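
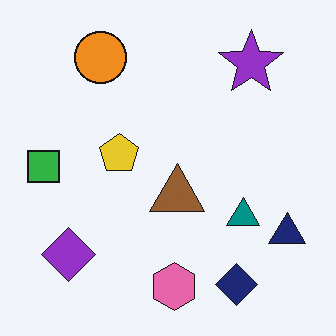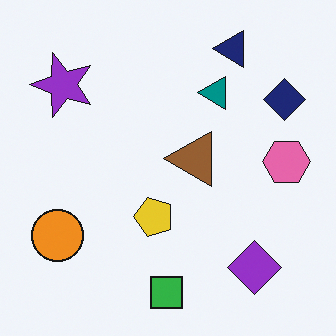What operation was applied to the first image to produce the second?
The image was rotated 90° counter-clockwise.

The navy triangle sits in the bottom-right of the first image and the top-right of the second — consistent with a whole-image 90° counter-clockwise rotation.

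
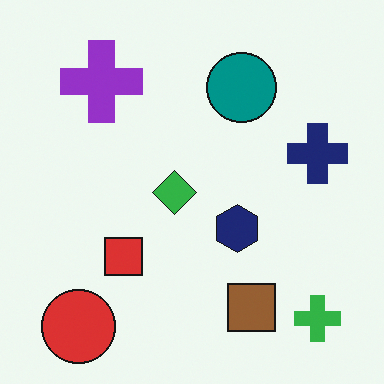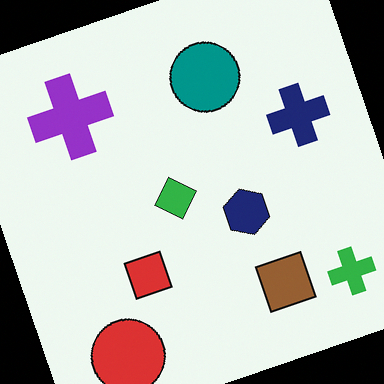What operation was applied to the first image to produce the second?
The image was rotated counter-clockwise by a clearly visible amount.

Every shape is tilted by the same angle and the image corners show triangular fill wedges — a whole-image rotation by a non-right angle.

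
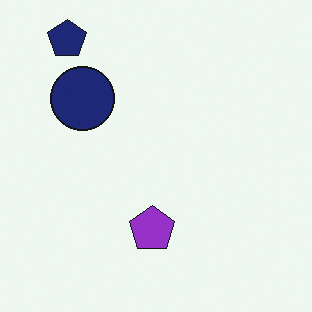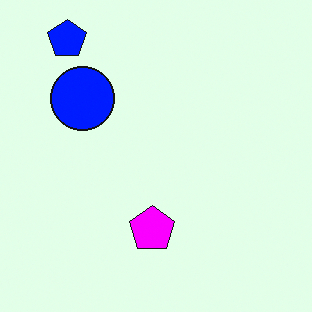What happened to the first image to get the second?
Made much more vivid (saturation change).

All colors are more vivid — a global saturation change.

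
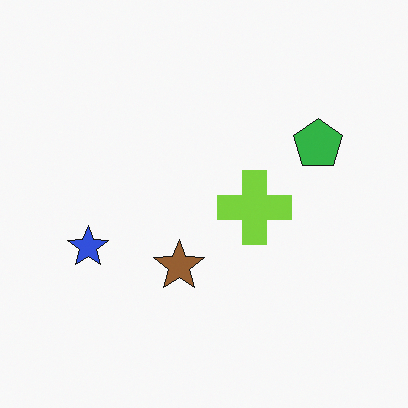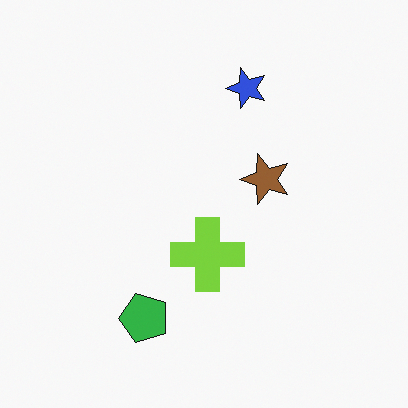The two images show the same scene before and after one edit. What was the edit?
Transposed (reflected across the top-left ↔ bottom-right diagonal).

Shapes have swapped their row and column positions — what was in the top-right is now in the bottom-left — a diagonal reflection.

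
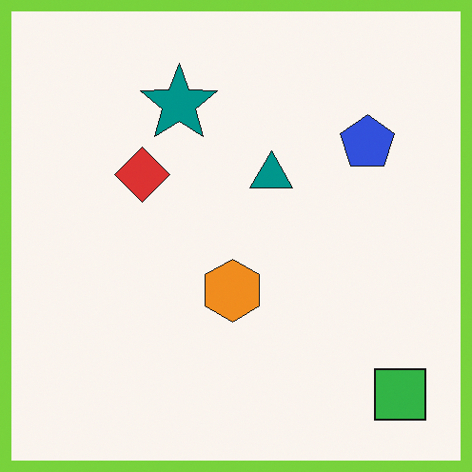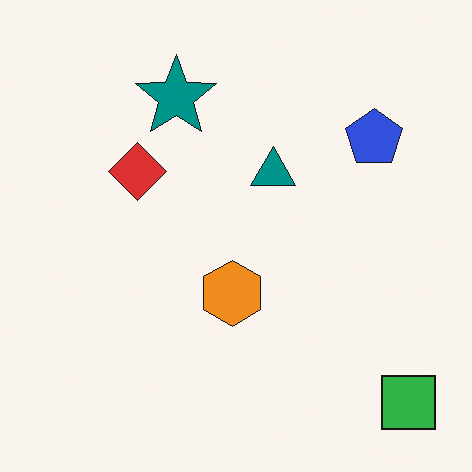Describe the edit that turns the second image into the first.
The first image is the second framed with a lime border.

A solid lime frame runs around the edge of the first image, with the content slightly shrunk inside it.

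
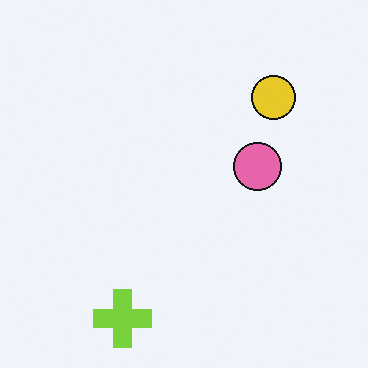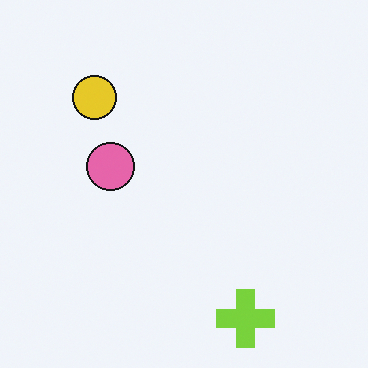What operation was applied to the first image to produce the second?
It was flipped horizontally (left ↔ right).

The yellow circle is in the top-right of the first image and the top-left of the second — shapes on opposite sides of the vertical midline have swapped in a mirror flip.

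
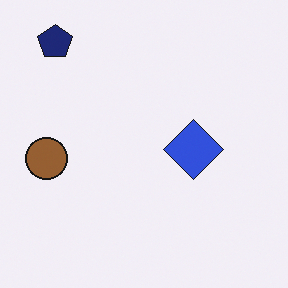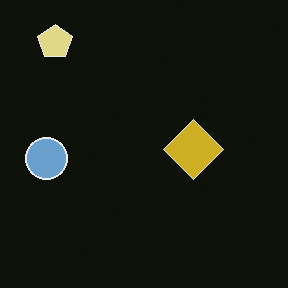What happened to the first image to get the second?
Color-inverted (negative).

The light background has become dark and every shape's color is its complement — a photographic negative.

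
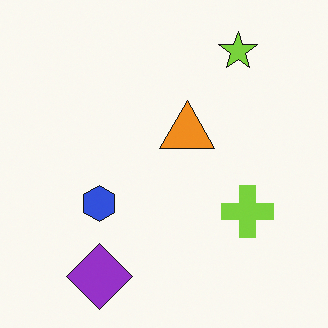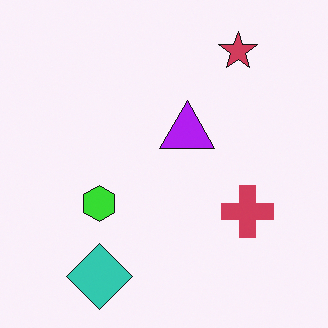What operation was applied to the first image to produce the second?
The second image is the first hue-shifted by a large amount.

Every shape's color has rotated by the same amount around the hue wheel — a uniform hue shift.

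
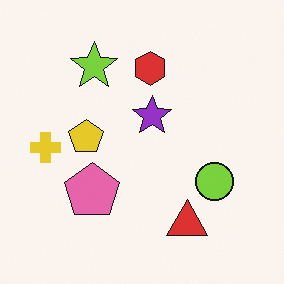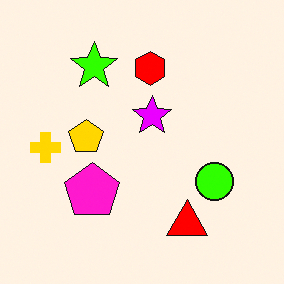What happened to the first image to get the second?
The second image is the first heavily oversaturated.

All colors are more vivid — a global saturation change.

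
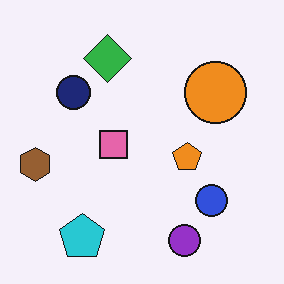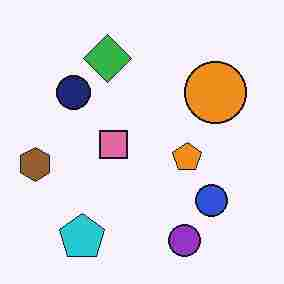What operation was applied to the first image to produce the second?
The second image is the first heavily JPEG-compressed with obvious blocking artifacts.

Blocky 8×8 compression artifacts appear around shape edges and the flat background shows ringing — characteristic JPEG degradation.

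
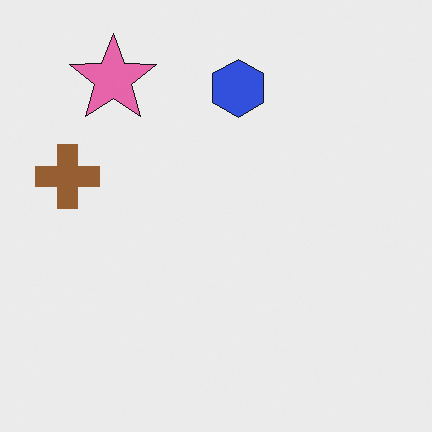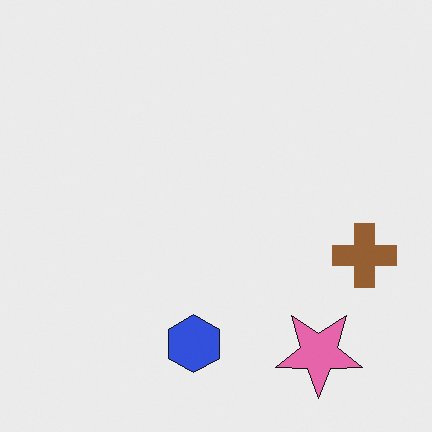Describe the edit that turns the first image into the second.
This is the original image rotated 180°.

The pink star sits in the top-left of the first image and the bottom-right of the second — consistent with a whole-image 180° rotation.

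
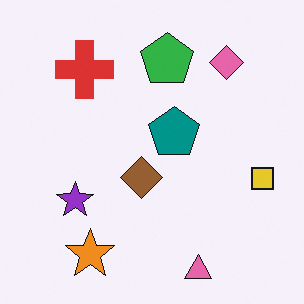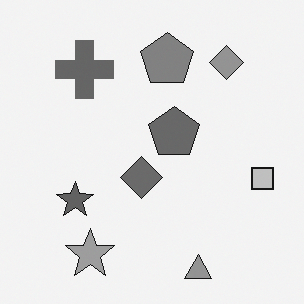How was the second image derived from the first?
The transformation is: converted to grayscale.

All color is removed — every shape is now a shade of grey.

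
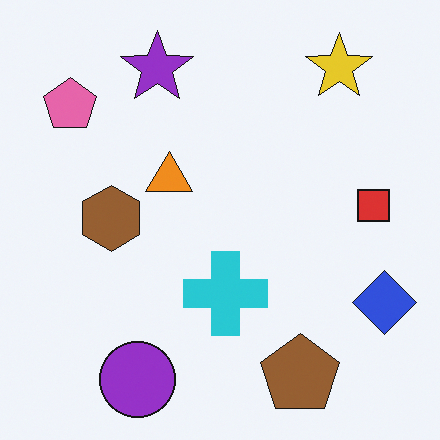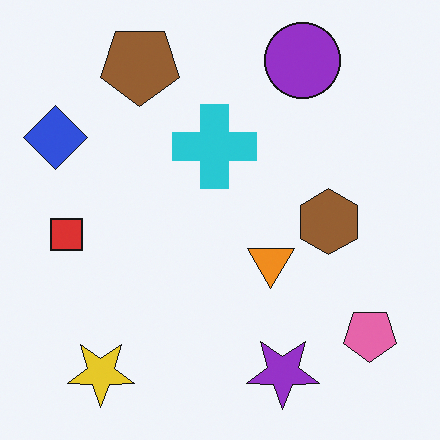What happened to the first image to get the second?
It was rotated 180°.

The yellow star sits in the top-right of the first image and the bottom-left of the second — consistent with a whole-image 180° rotation.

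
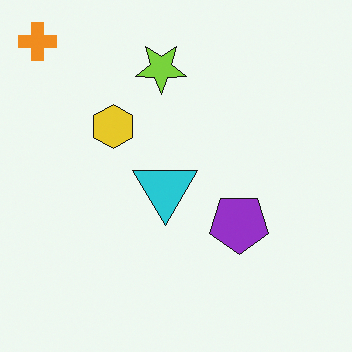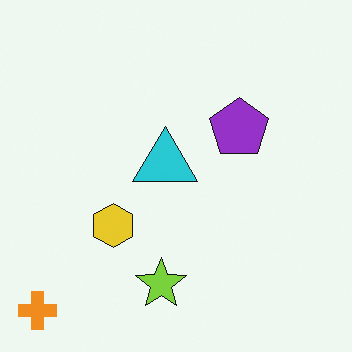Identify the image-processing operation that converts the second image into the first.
The transformation is: flipped vertically (top ↔ bottom).

The orange cross is in the bottom-left of the second image and the top-left of the first — shapes on opposite sides of the horizontal midline have swapped in a mirror flip.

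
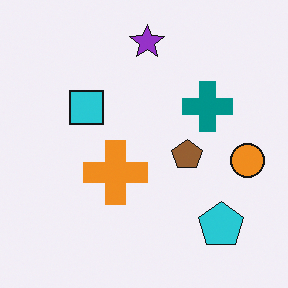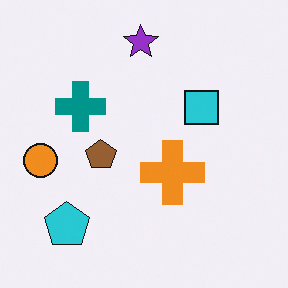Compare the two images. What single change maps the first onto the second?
The second image is the first flipped horizontally (left ↔ right).

The orange circle is in the right of the first image and the left of the second — shapes on opposite sides of the vertical midline have swapped in a mirror flip.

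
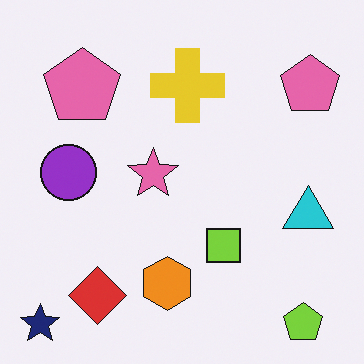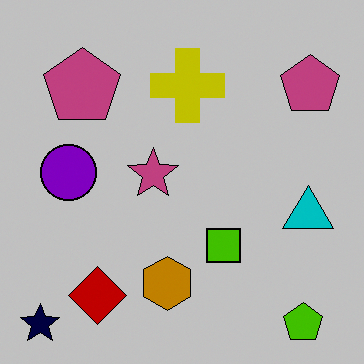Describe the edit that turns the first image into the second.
It was aggressively posterized.

Each flat color has snapped to a coarser quantized level — most visibly, the near-white background has dropped to a flat grey.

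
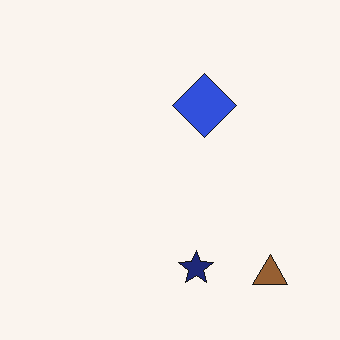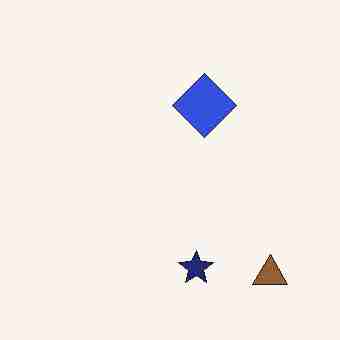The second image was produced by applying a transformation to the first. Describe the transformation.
Heavily JPEG-compressed with obvious blocking artifacts.

Blocky 8×8 compression artifacts appear around shape edges and the flat background shows ringing — characteristic JPEG degradation.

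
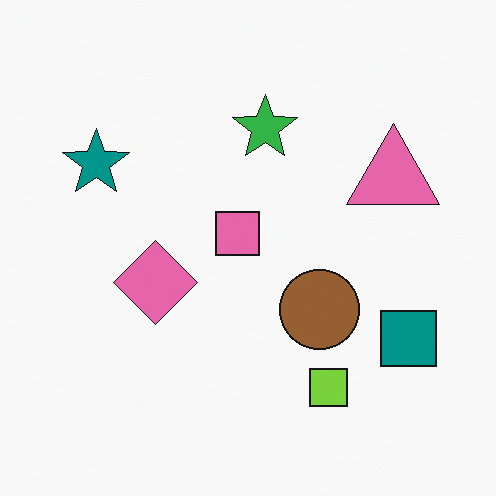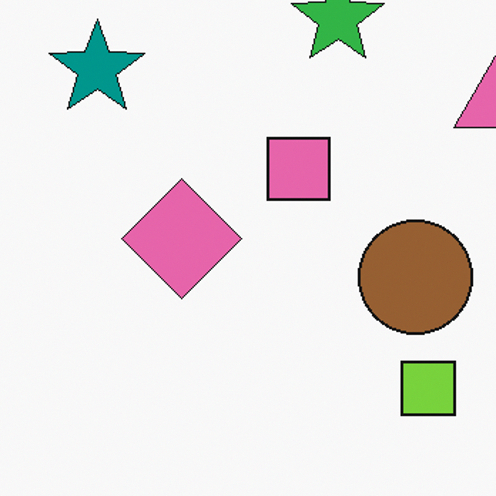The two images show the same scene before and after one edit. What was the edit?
The transformation is: cropped slightly and scaled back up.

The visible shapes are larger and the field of view is narrower; shapes near the original edges may be partly or wholly outside the frame — a crop-and-rescale.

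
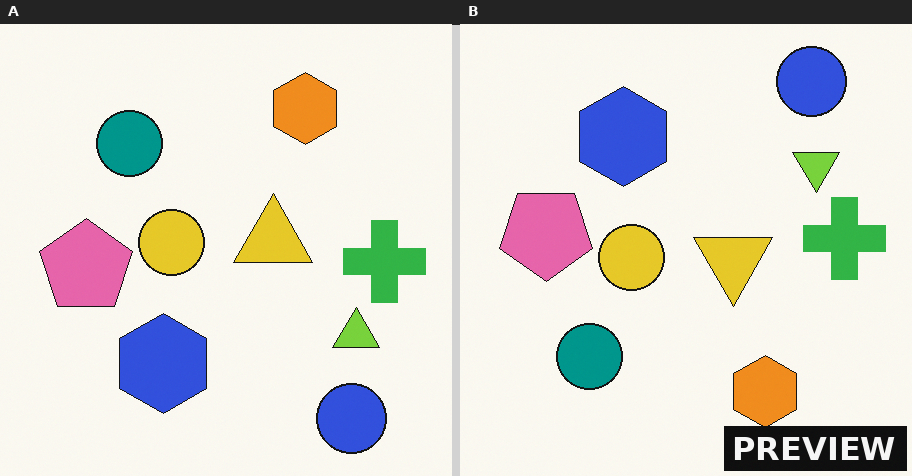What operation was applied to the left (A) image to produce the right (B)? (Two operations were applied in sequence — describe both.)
Flipped vertically (top ↔ bottom), then watermarked with the text "PREVIEW" in the lower-right corner.

The blue circle is in the bottom-right of the left (A) image and the top-right of the right (B) — shapes on opposite sides of the horizontal midline have swapped in a mirror flip. A dark label reading "PREVIEW" appears in the lower-right corner.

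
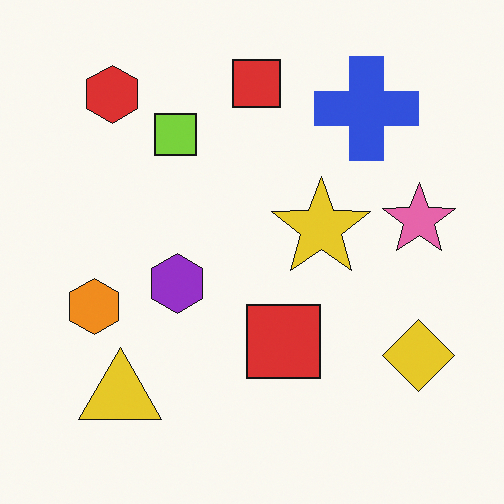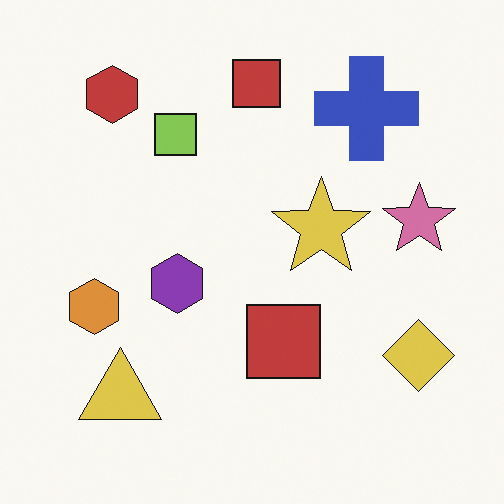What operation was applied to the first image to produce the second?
The second image is the first slightly desaturated.

All colors are more muted and greyish — a global saturation change.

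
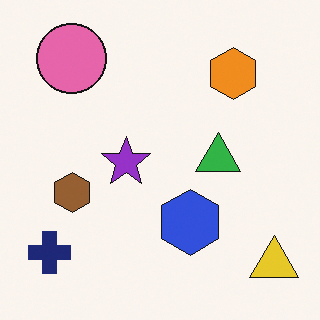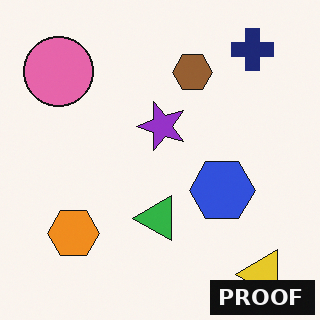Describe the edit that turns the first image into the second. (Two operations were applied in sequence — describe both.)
The transformation is: transposed (reflected across the top-left ↔ bottom-right diagonal), then watermarked with the text "PROOF" in the lower-right corner.

Shapes have swapped their row and column positions — what was in the top-right is now in the bottom-left — a diagonal reflection. A dark label reading "PROOF" appears in the lower-right corner.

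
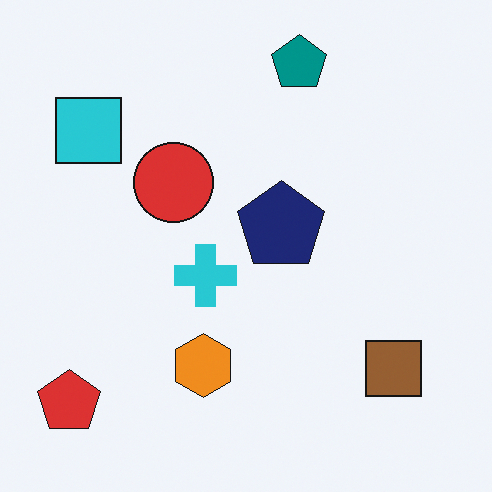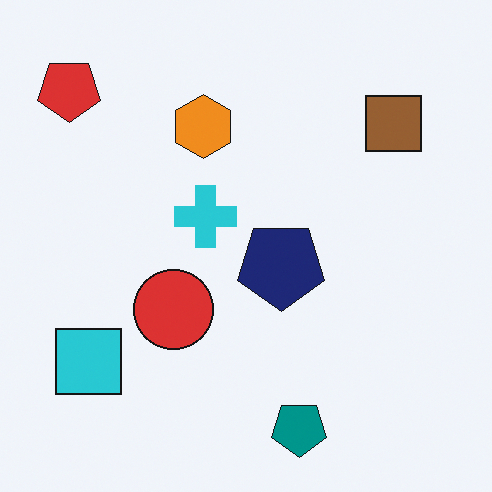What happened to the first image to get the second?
Flipped vertically (top ↔ bottom).

The teal pentagon is in the top of the first image and the bottom of the second — shapes on opposite sides of the horizontal midline have swapped in a mirror flip.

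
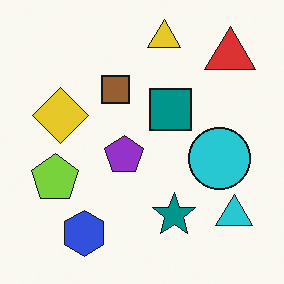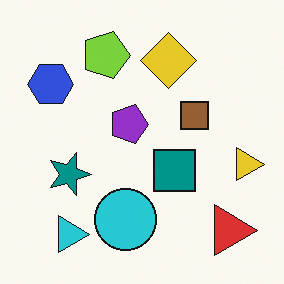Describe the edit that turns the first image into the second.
It was rotated 90° clockwise.

The red triangle sits in the top-right of the first image and the bottom-right of the second — consistent with a whole-image 90° clockwise rotation.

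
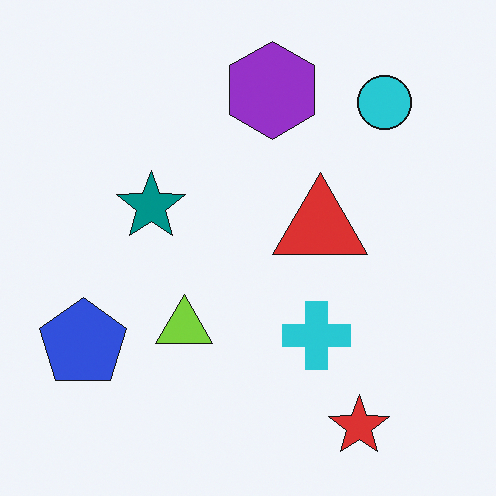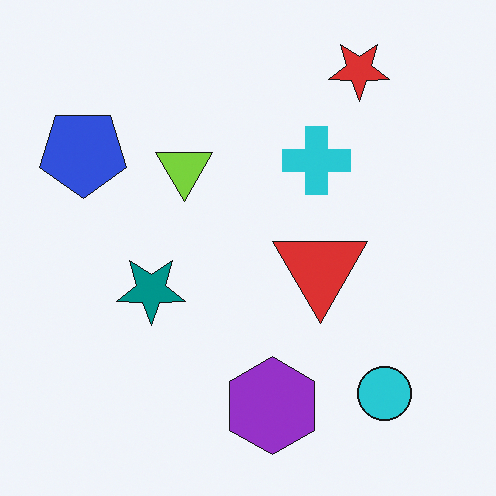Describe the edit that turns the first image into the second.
The image was flipped vertically (top ↔ bottom).

The red star is in the bottom-right of the first image and the top-right of the second — shapes on opposite sides of the horizontal midline have swapped in a mirror flip.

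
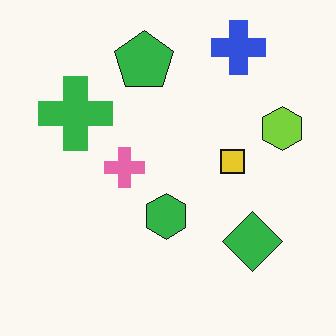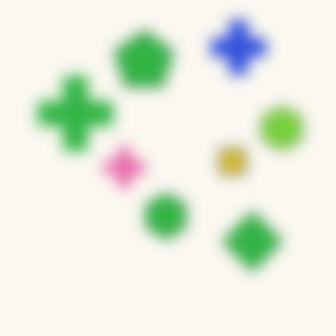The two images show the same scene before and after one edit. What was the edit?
The image was heavily blurred.

Shape edges and outlines are uniformly softened across the whole image.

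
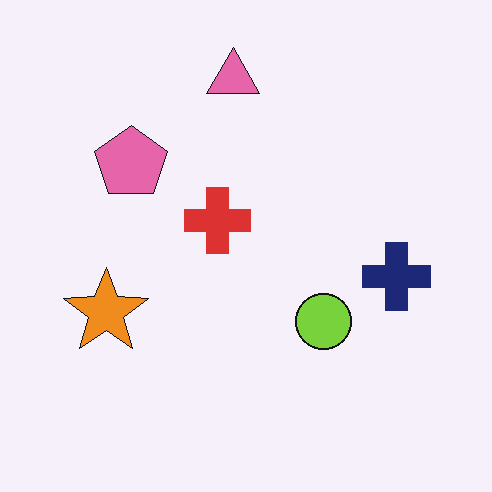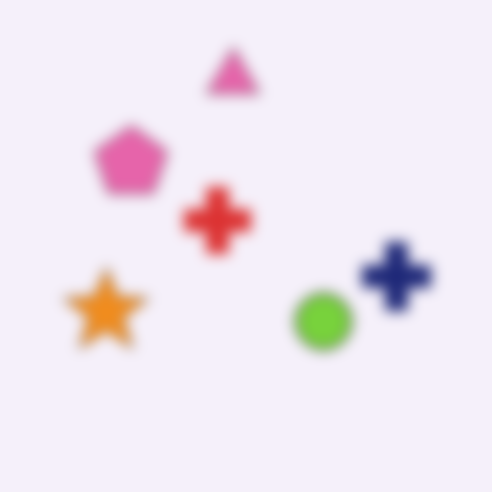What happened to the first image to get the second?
This is the original image heavily blurred.

Shape edges and outlines are uniformly softened across the whole image.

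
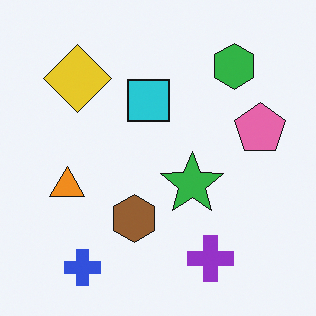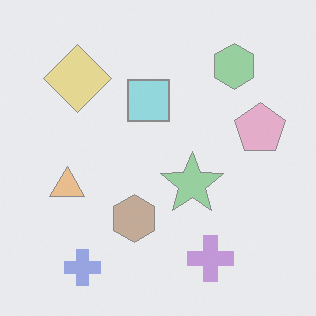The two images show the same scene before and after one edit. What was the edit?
The second image is the first given much lower contrast.

Tones are pushed toward mid-grey across the whole image — a global contrast change.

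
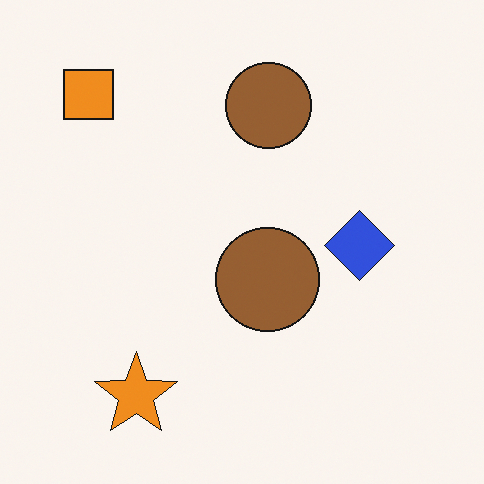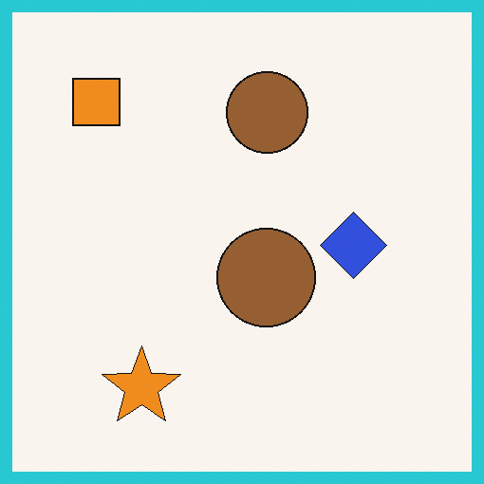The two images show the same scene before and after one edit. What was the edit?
The second image is the first framed with a cyan border.

A solid cyan frame runs around the edge of the second image, with the content slightly shrunk inside it.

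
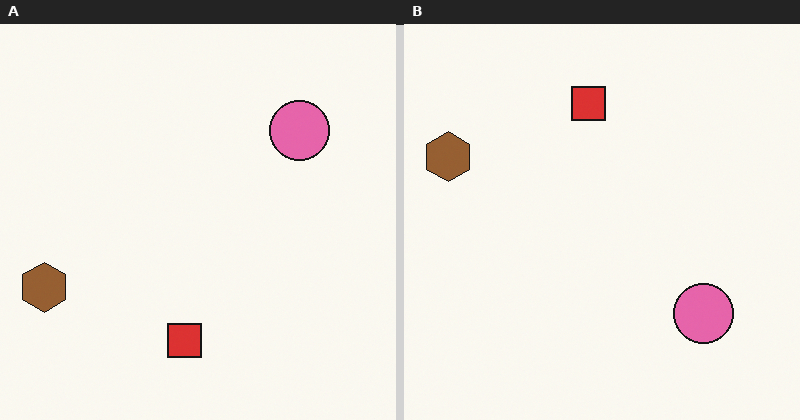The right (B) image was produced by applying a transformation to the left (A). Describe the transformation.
Flipped vertically (top ↔ bottom).

The red square is in the bottom of the left (A) image and the top of the right (B) — shapes on opposite sides of the horizontal midline have swapped in a mirror flip.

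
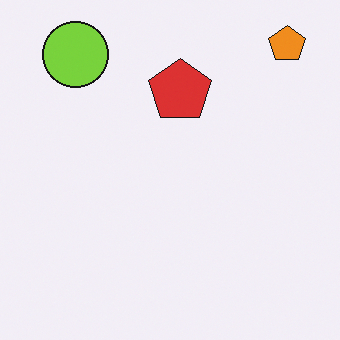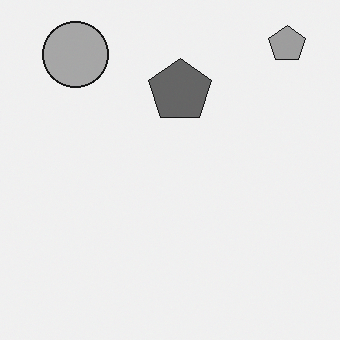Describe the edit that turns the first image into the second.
It was converted to grayscale.

All color is removed — every shape is now a shade of grey.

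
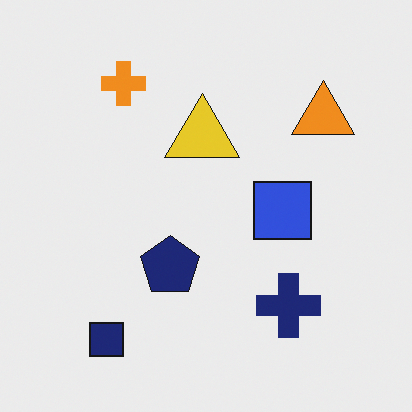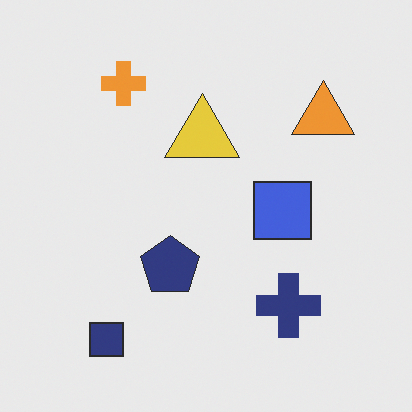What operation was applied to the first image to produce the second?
The transformation is: given slightly reduced contrast.

Tones are pushed toward mid-grey across the whole image — a global contrast change.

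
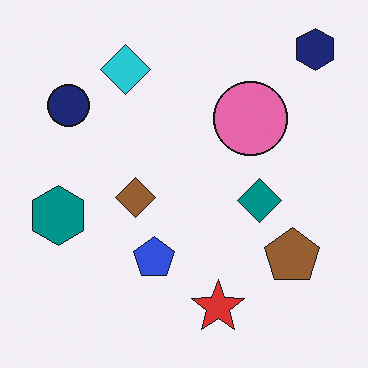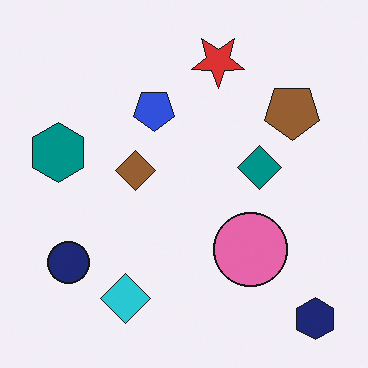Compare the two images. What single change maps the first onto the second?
The image was flipped vertically (top ↔ bottom).

The navy hexagon is in the top-right of the first image and the bottom-right of the second — shapes on opposite sides of the horizontal midline have swapped in a mirror flip.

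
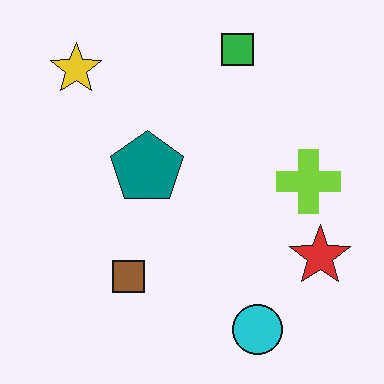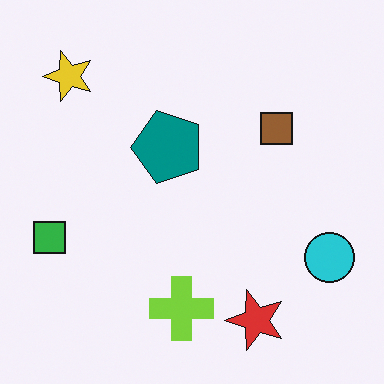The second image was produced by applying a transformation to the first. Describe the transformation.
The image was transposed (reflected across the top-left ↔ bottom-right diagonal).

Shapes have swapped their row and column positions — what was in the top-right is now in the bottom-left — a diagonal reflection.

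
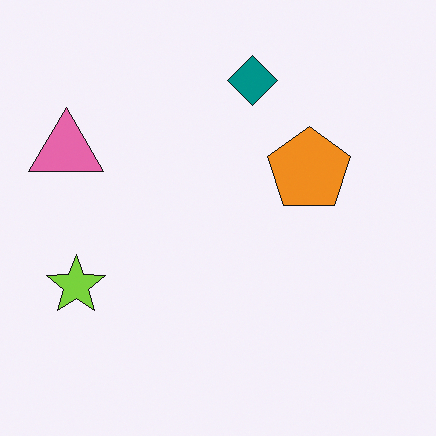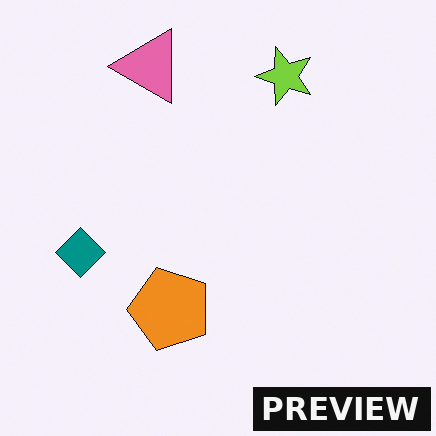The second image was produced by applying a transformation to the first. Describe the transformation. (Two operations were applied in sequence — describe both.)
The image was transposed (reflected across the top-left ↔ bottom-right diagonal), then watermarked with the text "PREVIEW" in the lower-right corner.

Shapes have swapped their row and column positions — what was in the top-right is now in the bottom-left — a diagonal reflection. A dark label reading "PREVIEW" appears in the lower-right corner.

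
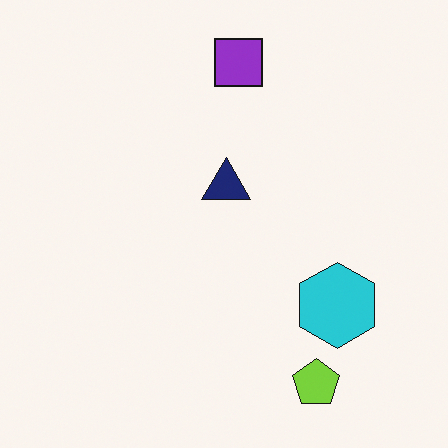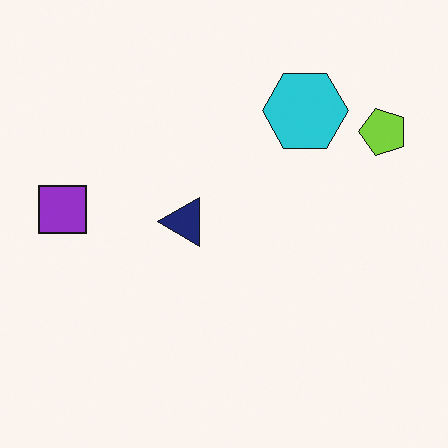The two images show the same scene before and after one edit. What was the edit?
The second image is the first rotated 90° counter-clockwise.

The lime pentagon sits in the bottom-right of the first image and the top-right of the second — consistent with a whole-image 90° counter-clockwise rotation.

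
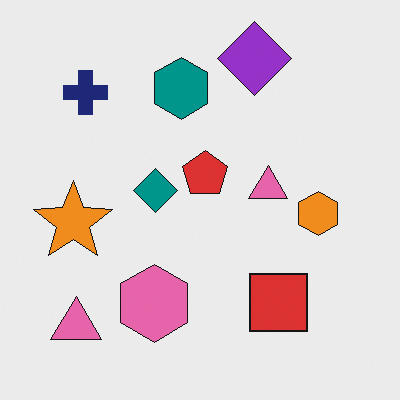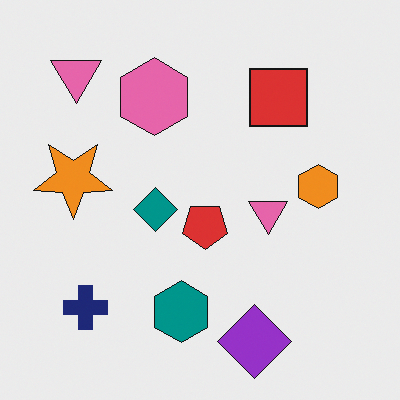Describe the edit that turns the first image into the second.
Flipped vertically (top ↔ bottom).

The purple diamond is in the top of the first image and the bottom of the second — shapes on opposite sides of the horizontal midline have swapped in a mirror flip.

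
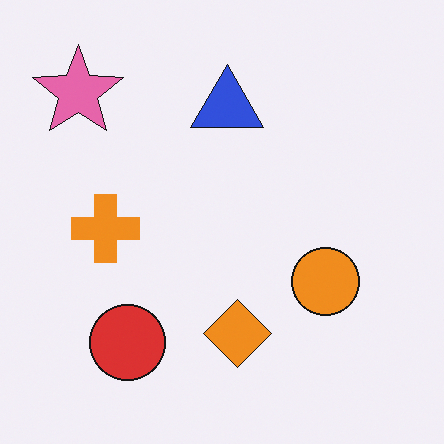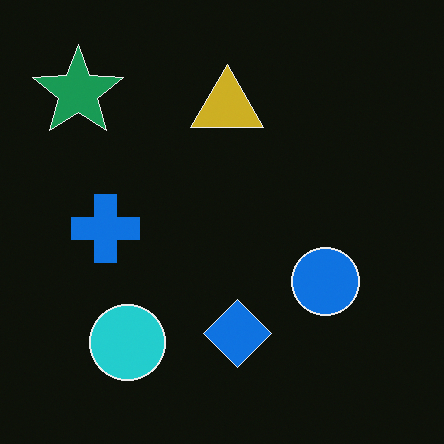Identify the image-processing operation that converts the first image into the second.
It was color-inverted (negative).

The light background has become dark and every shape's color is its complement — a photographic negative.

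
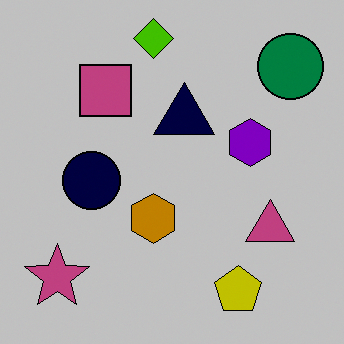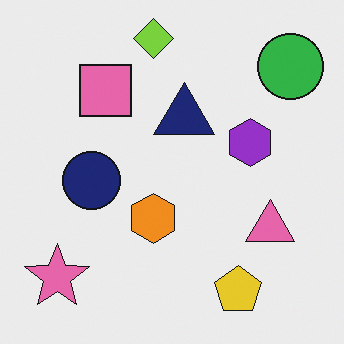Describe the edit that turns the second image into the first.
The first image is the second aggressively posterized.

Each flat color has snapped to a coarser quantized level — most visibly, the near-white background has dropped to a flat grey.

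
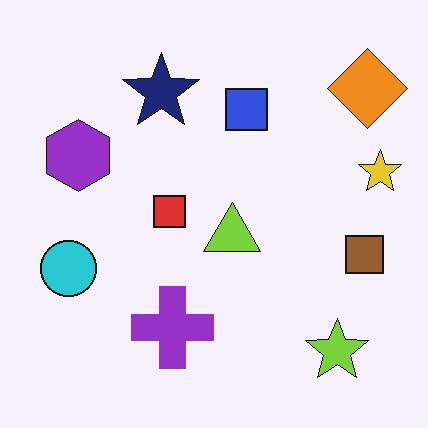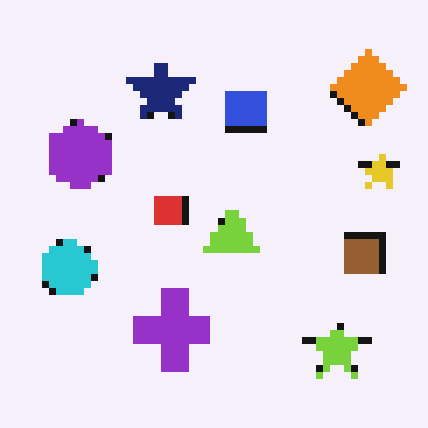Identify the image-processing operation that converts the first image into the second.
The second image is the first moderately pixelated.

Shapes are reduced to large square blocks; fine edges and outlines are lost — a downscale-then-upscale (mosaic) effect.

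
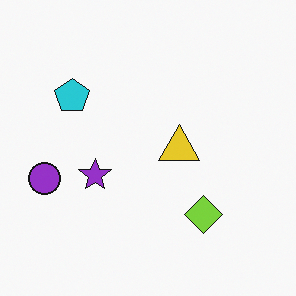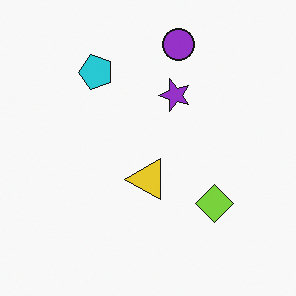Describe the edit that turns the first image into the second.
Transposed (reflected across the top-left ↔ bottom-right diagonal).

Shapes have swapped their row and column positions — what was in the top-right is now in the bottom-left — a diagonal reflection.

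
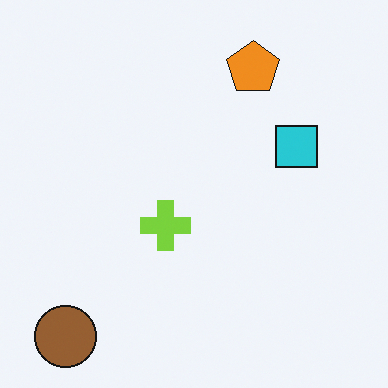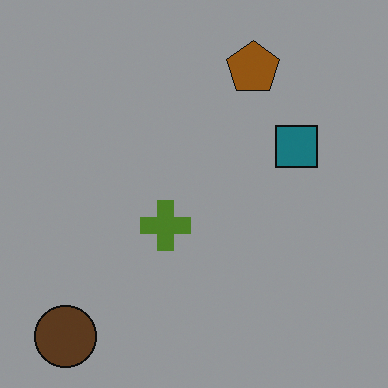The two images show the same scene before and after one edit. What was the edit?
The second image is the first substantially darkened.

Every pixel — background and shapes alike — is uniformly darkened.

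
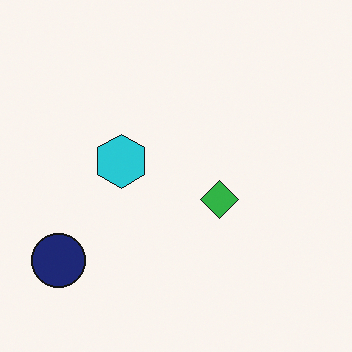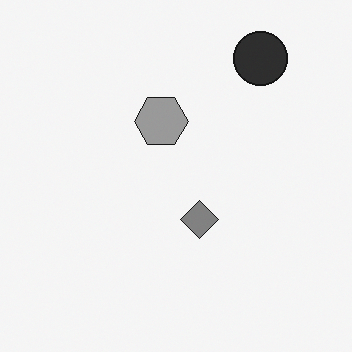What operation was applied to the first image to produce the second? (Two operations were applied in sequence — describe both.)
The transformation is: converted to grayscale, then transposed (reflected across the top-left ↔ bottom-right diagonal).

All color is removed — every shape is now a shade of grey. Shapes have swapped their row and column positions — what was in the top-right is now in the bottom-left — a diagonal reflection.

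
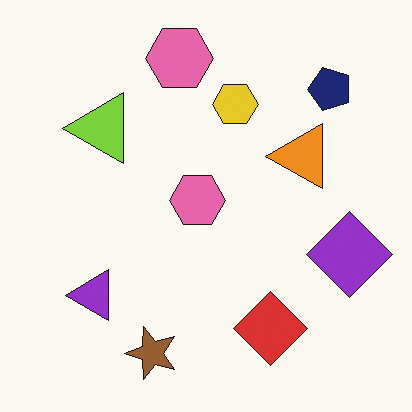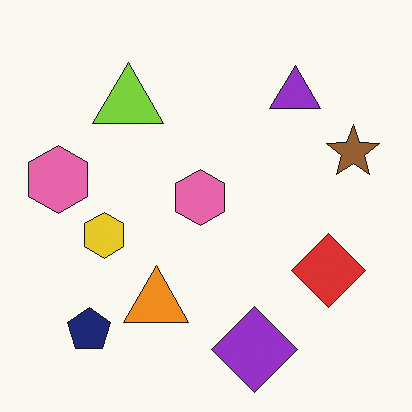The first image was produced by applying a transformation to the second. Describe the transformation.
The transformation is: transposed (reflected across the top-left ↔ bottom-right diagonal).

Shapes have swapped their row and column positions — what was in the top-right is now in the bottom-left — a diagonal reflection.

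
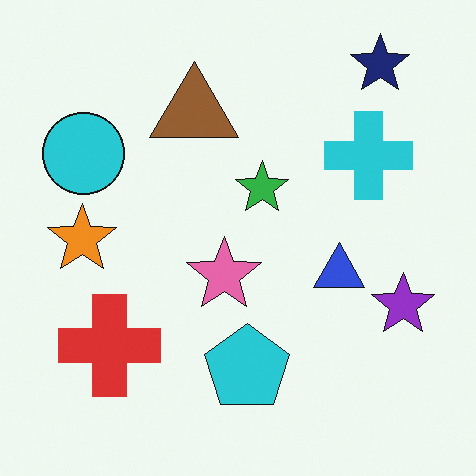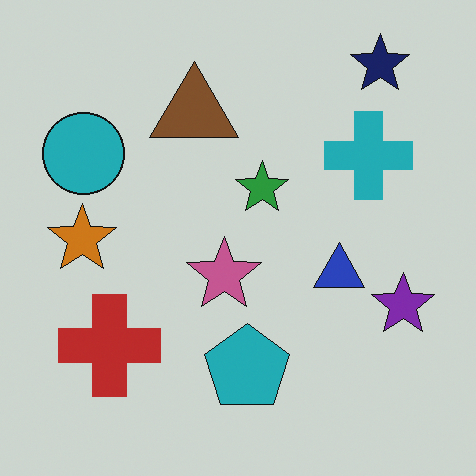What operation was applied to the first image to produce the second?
This is the original image slightly darkened.

Every pixel — background and shapes alike — is uniformly darkened.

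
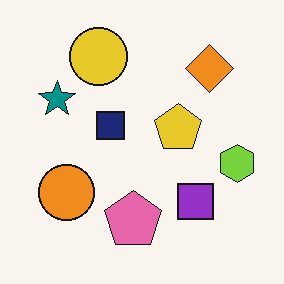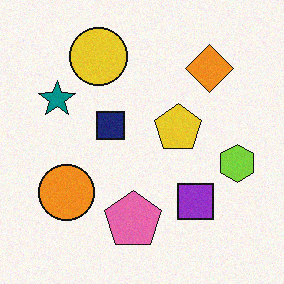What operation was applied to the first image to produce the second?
It was degraded with subtle gaussian noise.

Random speckle covers the whole image, including the flat background.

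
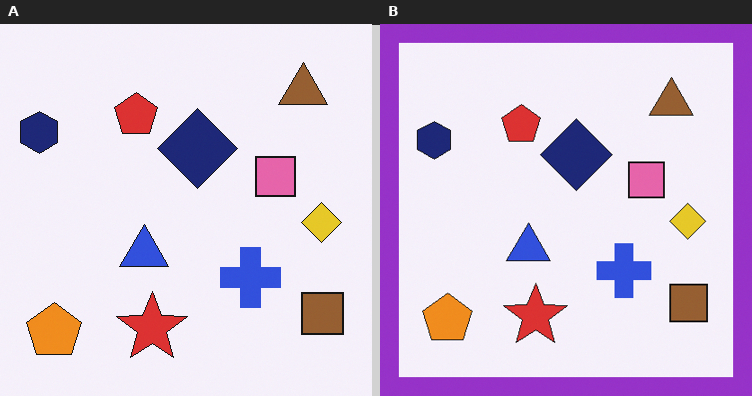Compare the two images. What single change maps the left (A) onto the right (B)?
The transformation is: framed with a purple border.

A solid purple frame runs around the edge of the right (B) image, with the content slightly shrunk inside it.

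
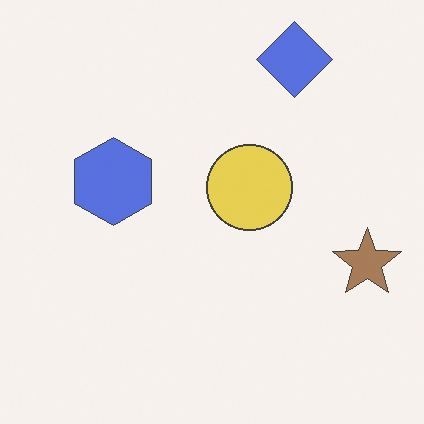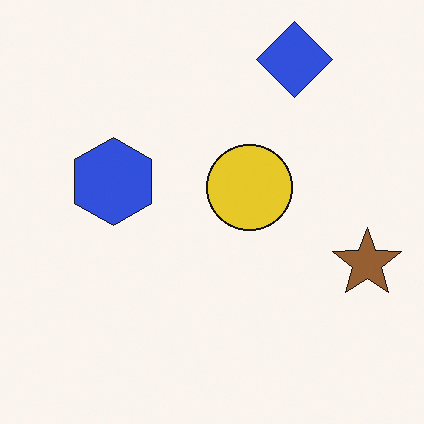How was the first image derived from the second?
It was given slightly reduced contrast.

Tones are pushed toward mid-grey across the whole image — a global contrast change.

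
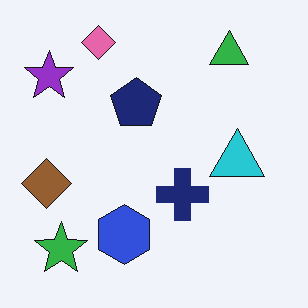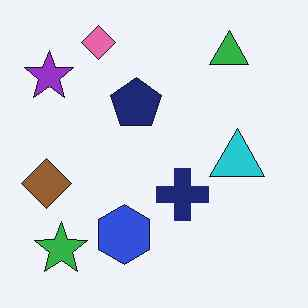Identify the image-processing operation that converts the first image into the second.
Given moderate JPEG compression.

Blocky 8×8 compression artifacts appear around shape edges and the flat background shows ringing — characteristic JPEG degradation.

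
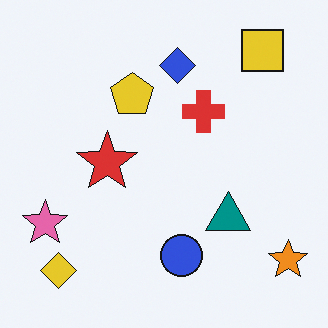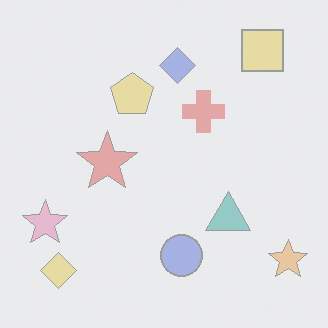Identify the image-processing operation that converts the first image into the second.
Washed out (contrast reduced).

Tones are pushed toward mid-grey across the whole image — a global contrast change.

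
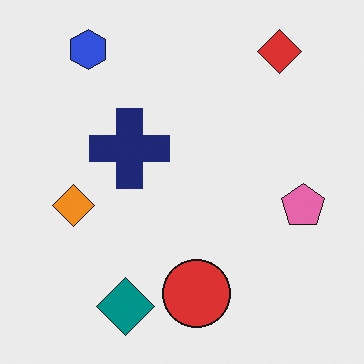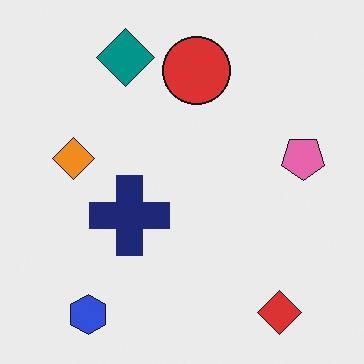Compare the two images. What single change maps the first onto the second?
This is the original image flipped vertically (top ↔ bottom).

The blue hexagon is in the top-left of the first image and the bottom-left of the second — shapes on opposite sides of the horizontal midline have swapped in a mirror flip.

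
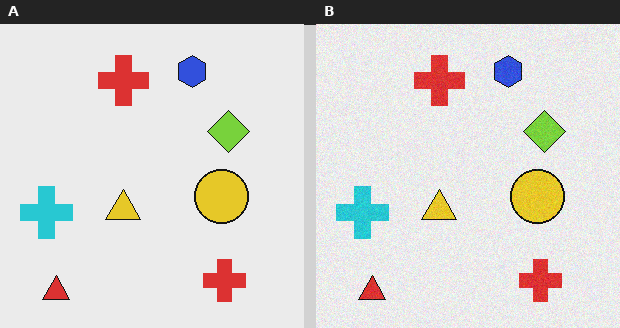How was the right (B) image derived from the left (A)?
Degraded with subtle gaussian noise.

Random speckle covers the whole image, including the flat background.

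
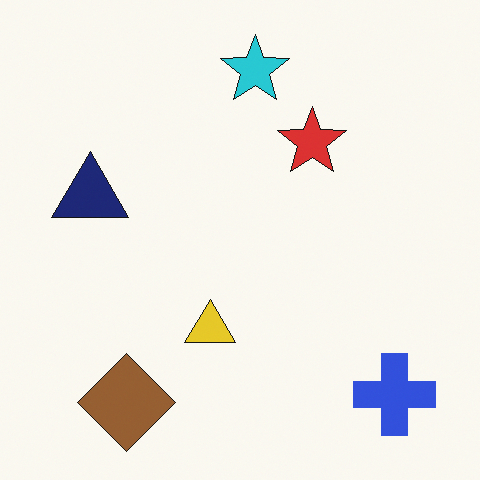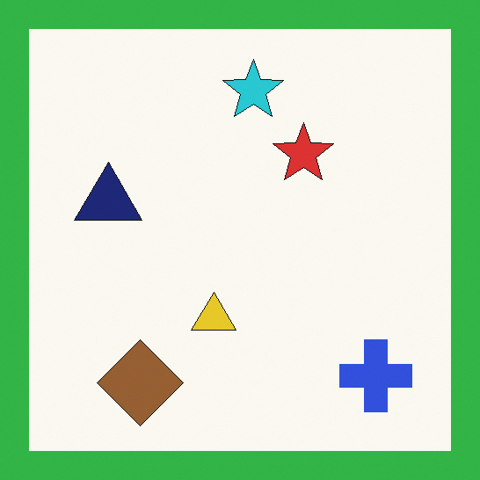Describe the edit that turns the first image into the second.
It was framed with a green border.

A solid green frame runs around the edge of the second image, with the content slightly shrunk inside it.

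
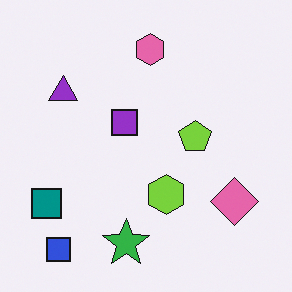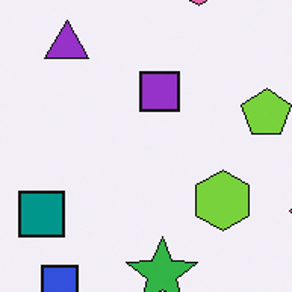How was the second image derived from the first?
Cropped slightly and scaled back up.

The visible shapes are larger and the field of view is narrower; shapes near the original edges may be partly or wholly outside the frame — a crop-and-rescale.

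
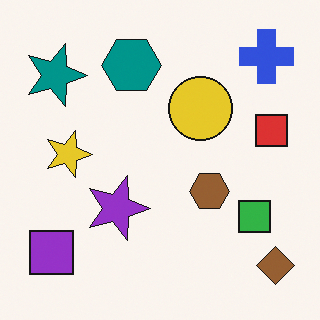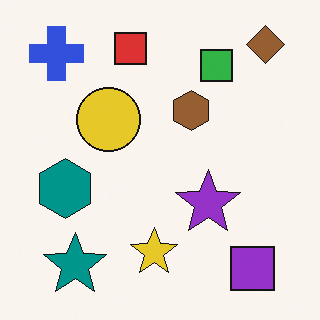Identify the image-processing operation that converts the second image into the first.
It was rotated 90° clockwise.

The brown diamond sits in the top-right of the second image and the bottom-right of the first — consistent with a whole-image 90° clockwise rotation.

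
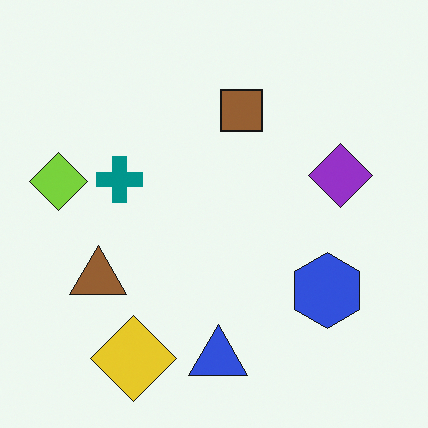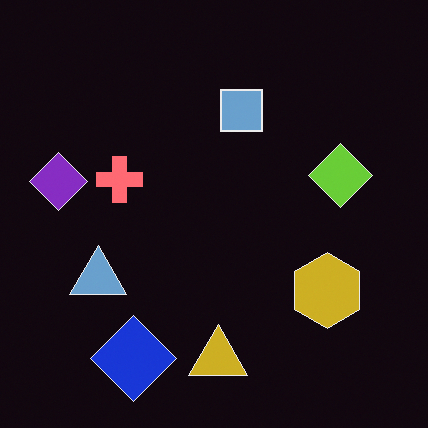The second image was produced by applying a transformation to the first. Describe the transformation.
This is the original image color-inverted (negative).

The light background has become dark and every shape's color is its complement — a photographic negative.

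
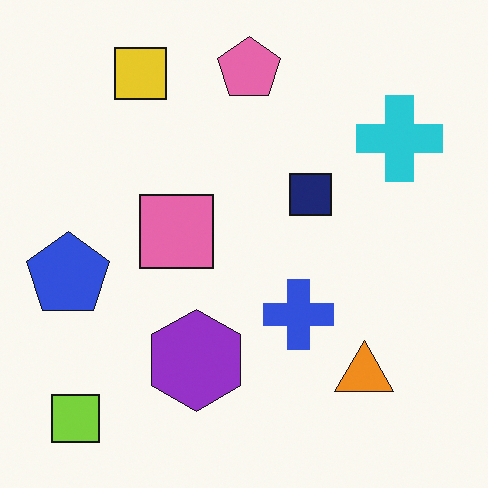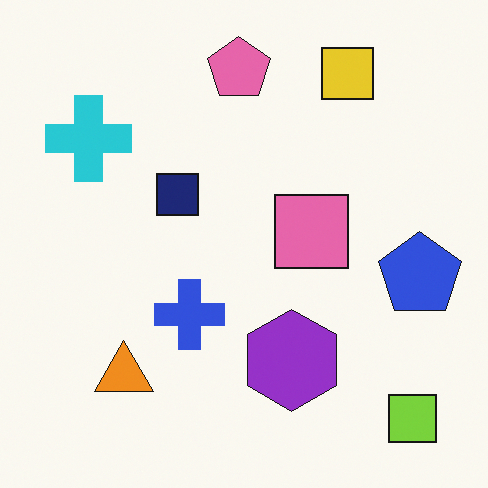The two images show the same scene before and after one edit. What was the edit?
It was flipped horizontally (left ↔ right).

The blue pentagon is in the left of the first image and the right of the second — shapes on opposite sides of the vertical midline have swapped in a mirror flip.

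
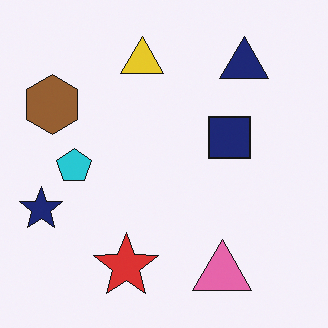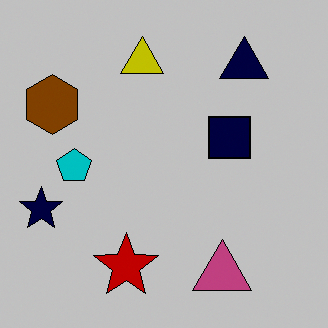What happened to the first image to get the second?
It was heavily posterized to just a handful of flat colors.

Each flat color has snapped to a coarser quantized level — most visibly, the near-white background has dropped to a flat grey.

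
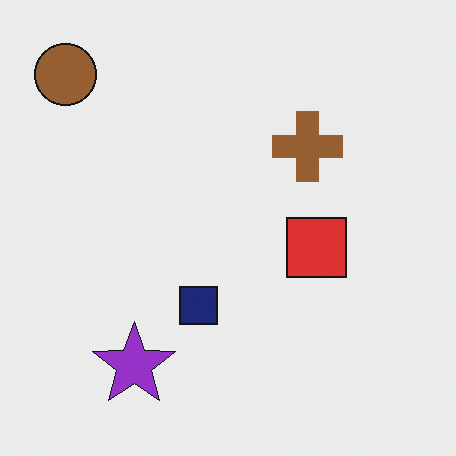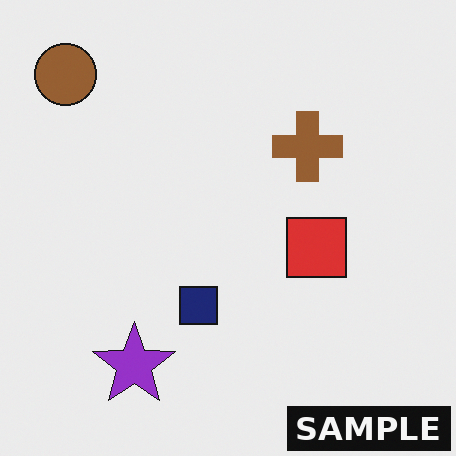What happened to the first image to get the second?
Watermarked with the text "SAMPLE" in the lower-right corner.

A dark label reading "SAMPLE" appears in the lower-right corner.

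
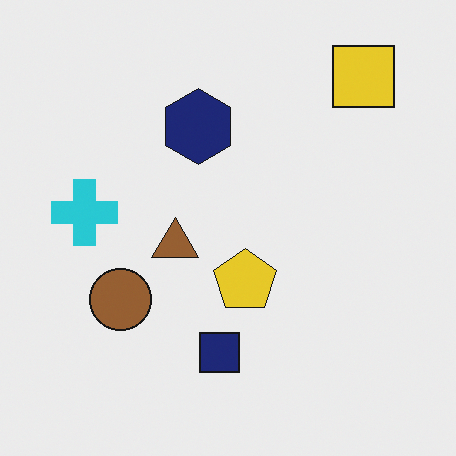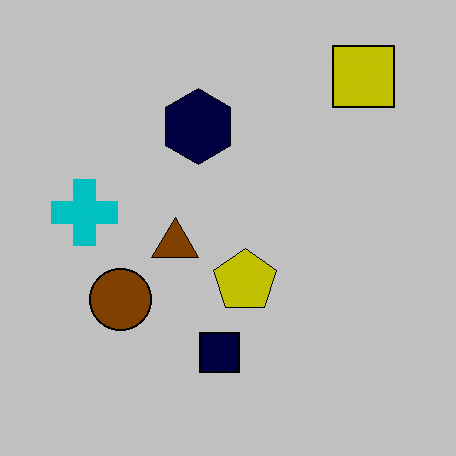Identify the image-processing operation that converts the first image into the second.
The image was aggressively posterized.

Each flat color has snapped to a coarser quantized level — most visibly, the near-white background has dropped to a flat grey.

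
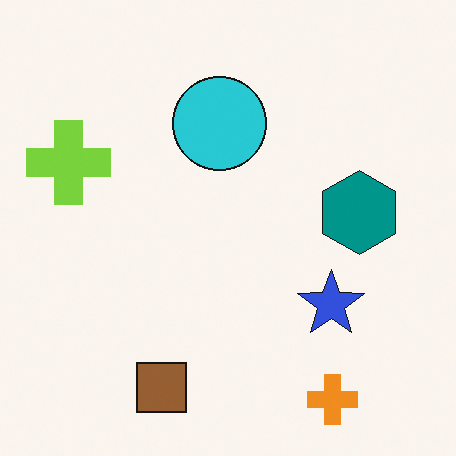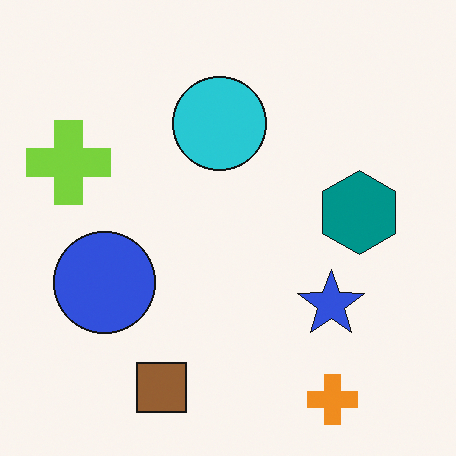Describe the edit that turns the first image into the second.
The image was overlaid with an additional blue circle.

A blue circle appears in the second image that is absent from the first.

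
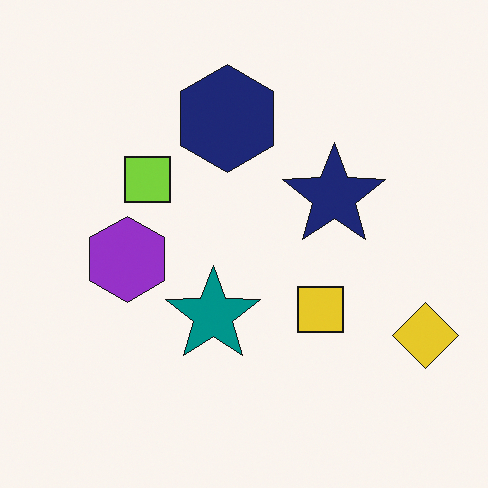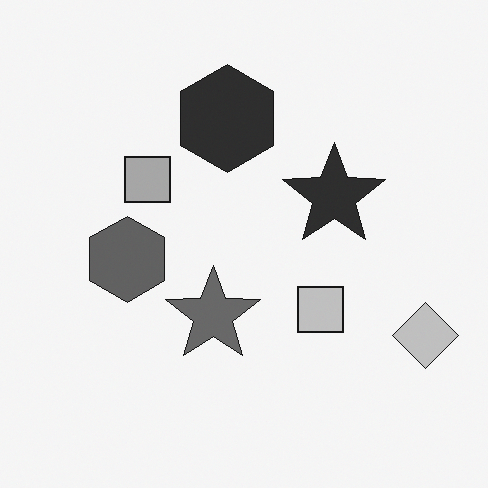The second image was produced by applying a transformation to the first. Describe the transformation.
The second image is the first converted to grayscale.

All color is removed — every shape is now a shade of grey.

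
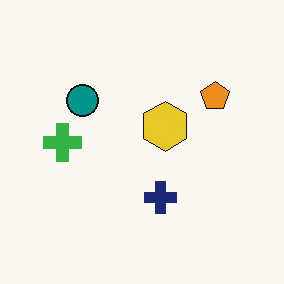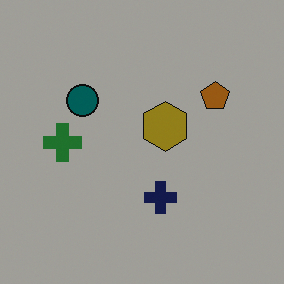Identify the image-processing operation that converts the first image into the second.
Noticeably darkened.

Every pixel — background and shapes alike — is uniformly darkened.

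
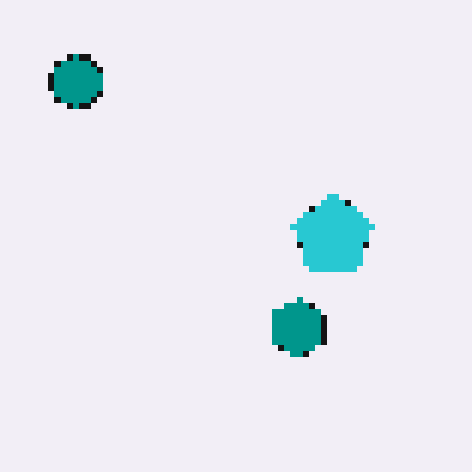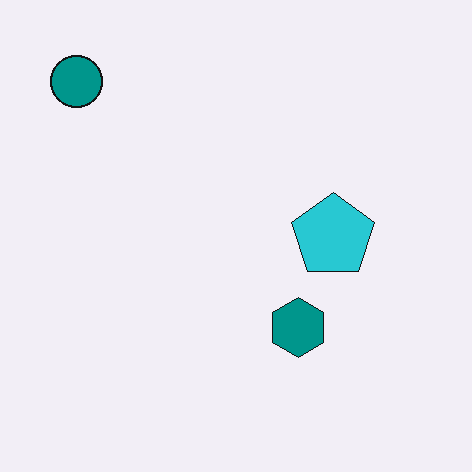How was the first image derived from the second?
It was pixelated into visible square blocks.

Shapes are reduced to large square blocks; fine edges and outlines are lost — a downscale-then-upscale (mosaic) effect.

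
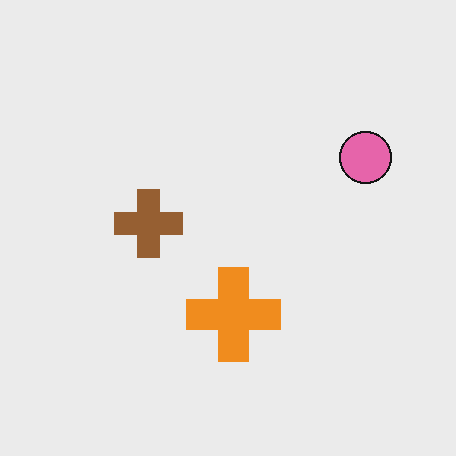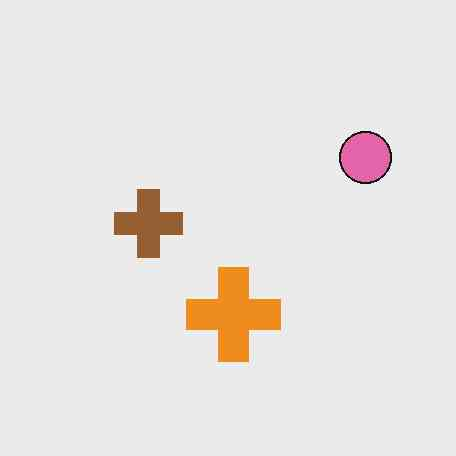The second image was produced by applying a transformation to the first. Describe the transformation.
This is the original image given moderate JPEG compression.

Blocky 8×8 compression artifacts appear around shape edges and the flat background shows ringing — characteristic JPEG degradation.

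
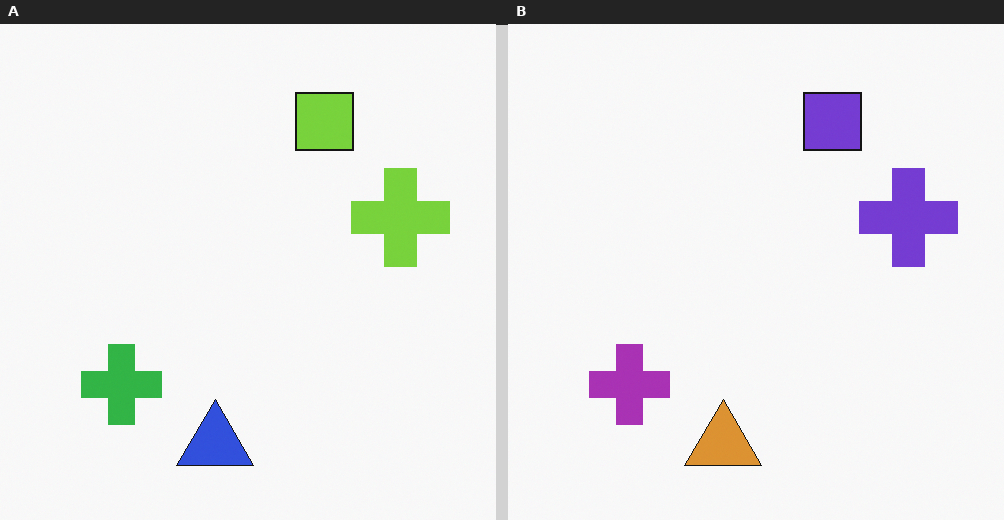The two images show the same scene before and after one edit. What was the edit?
This is the original image hue-shifted by a large amount.

Every shape's color has rotated by the same amount around the hue wheel — a uniform hue shift.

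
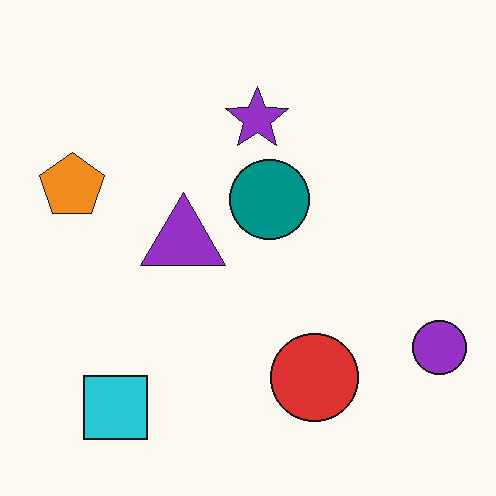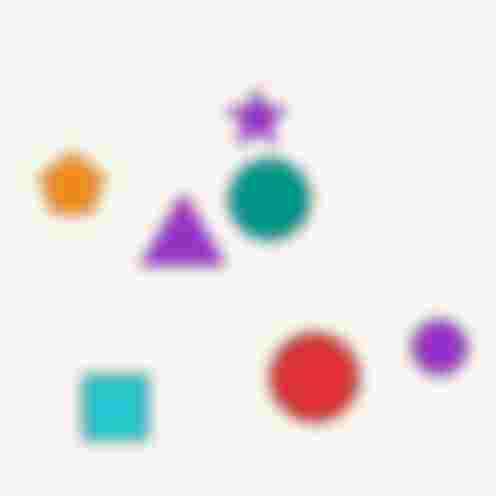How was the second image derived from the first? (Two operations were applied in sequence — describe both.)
The second image is the first heavily blurred, then degraded with heavy JPEG compression.

Shape edges and outlines are uniformly softened across the whole image. Blocky 8×8 compression artifacts appear around shape edges and the flat background shows ringing — characteristic JPEG degradation.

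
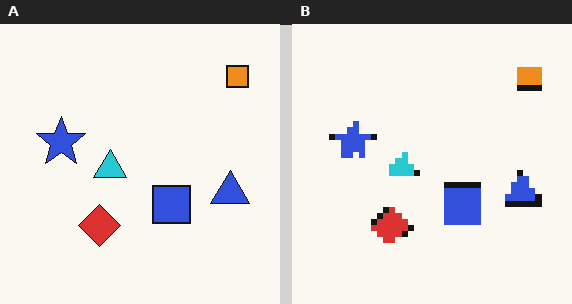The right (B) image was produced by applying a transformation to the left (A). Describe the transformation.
This is the original image moderately pixelated.

Shapes are reduced to large square blocks; fine edges and outlines are lost — a downscale-then-upscale (mosaic) effect.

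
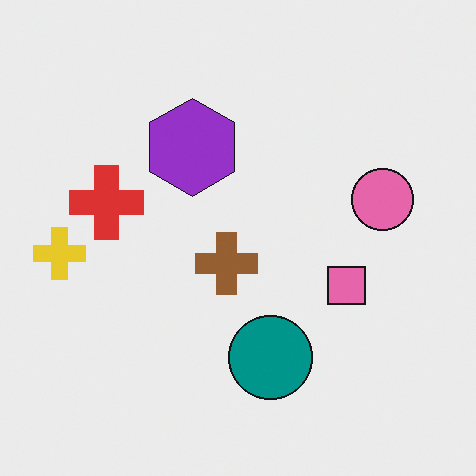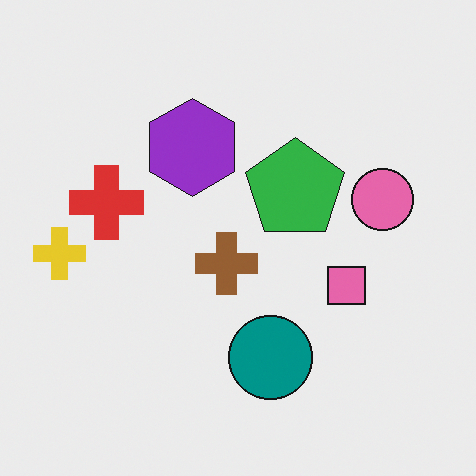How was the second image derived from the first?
The image was overlaid with an additional green pentagon.

A green pentagon appears in the second image that is absent from the first.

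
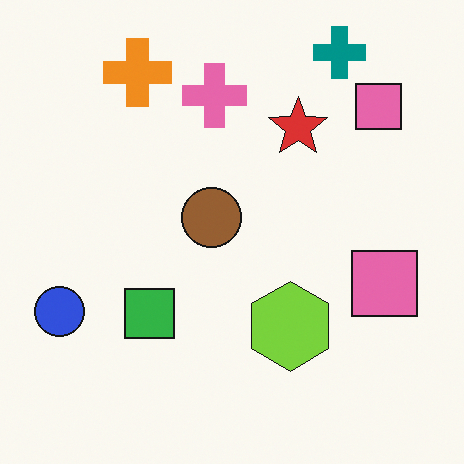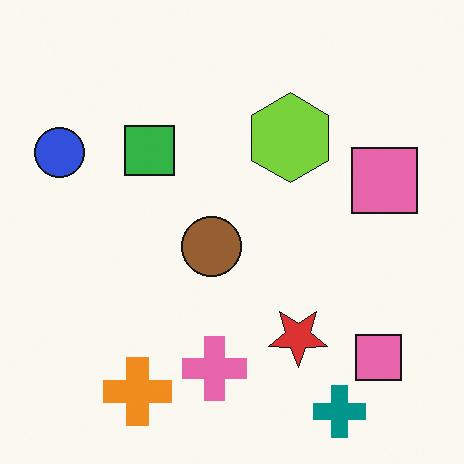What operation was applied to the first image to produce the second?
The transformation is: flipped vertically (top ↔ bottom).

The teal cross is in the top-right of the first image and the bottom-right of the second — shapes on opposite sides of the horizontal midline have swapped in a mirror flip.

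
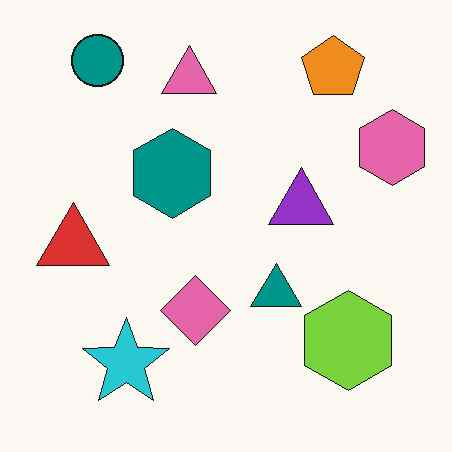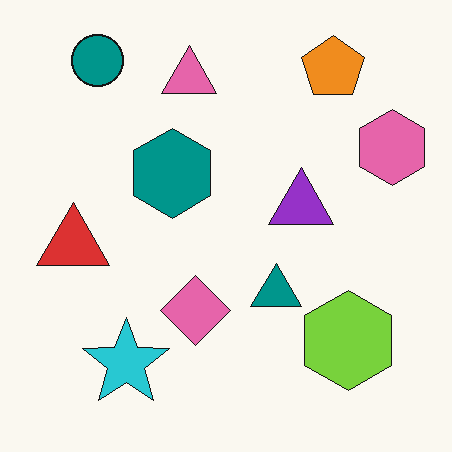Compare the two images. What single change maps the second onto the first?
This is the original image given moderate JPEG compression.

Blocky 8×8 compression artifacts appear around shape edges and the flat background shows ringing — characteristic JPEG degradation.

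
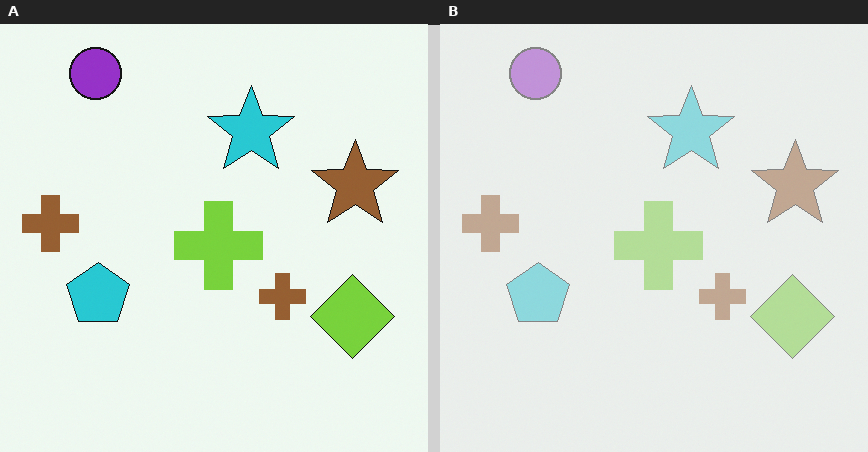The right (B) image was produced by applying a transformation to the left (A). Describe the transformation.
It was given much lower contrast.

Tones are pushed toward mid-grey across the whole image — a global contrast change.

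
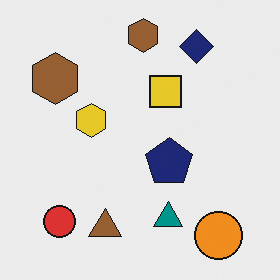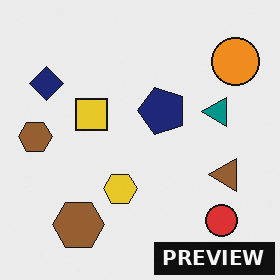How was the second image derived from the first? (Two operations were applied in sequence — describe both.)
Rotated 90° counter-clockwise, then watermarked with the text "PREVIEW" in the lower-right corner.

The orange circle sits in the bottom-right of the first image and the top-right of the second — consistent with a whole-image 90° counter-clockwise rotation. A dark label reading "PREVIEW" appears in the lower-right corner.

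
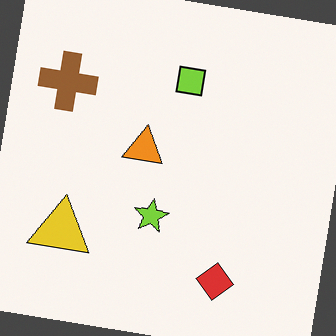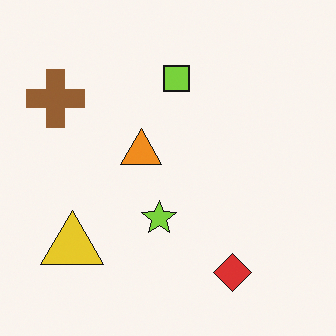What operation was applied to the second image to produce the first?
The first image is the second rotated clockwise by a slight angle.

Every shape is tilted by the same angle and the image corners show triangular fill wedges — a whole-image rotation by a non-right angle.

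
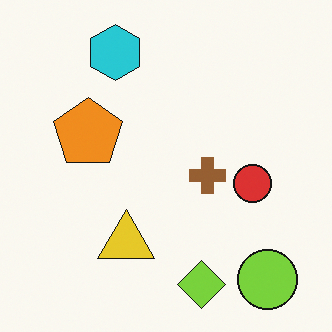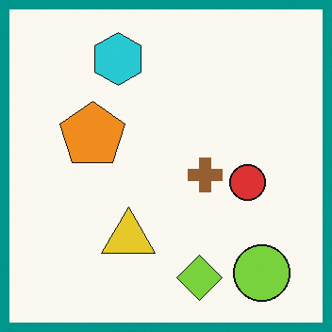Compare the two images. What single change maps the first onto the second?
It was framed with a teal border.

A solid teal frame runs around the edge of the second image, with the content slightly shrunk inside it.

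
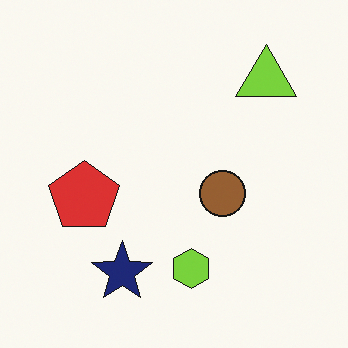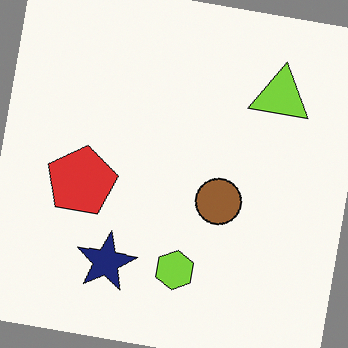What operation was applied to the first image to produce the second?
It was rotated clockwise by a small amount.

Every shape is tilted by the same angle and the image corners show triangular fill wedges — a whole-image rotation by a non-right angle.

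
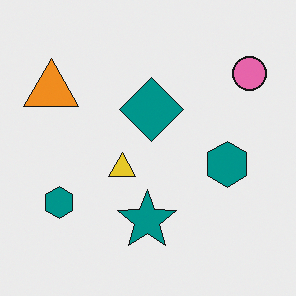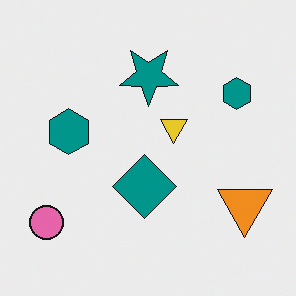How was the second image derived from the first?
This is the original image rotated 180°.

The pink circle sits in the top-right of the first image and the bottom-left of the second — consistent with a whole-image 180° rotation.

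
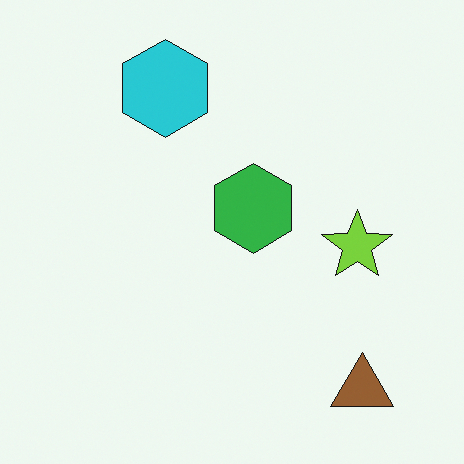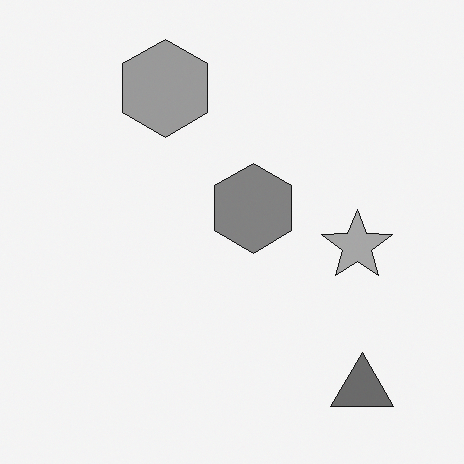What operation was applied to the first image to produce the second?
This is the original image converted to grayscale.

All color is removed — every shape is now a shade of grey.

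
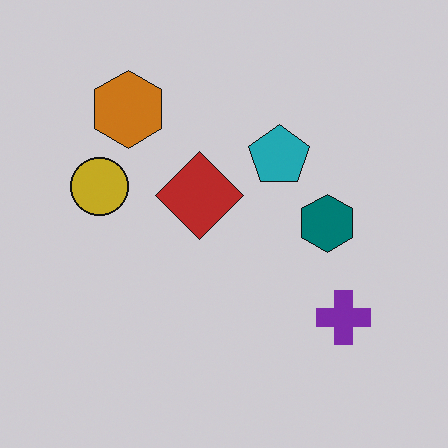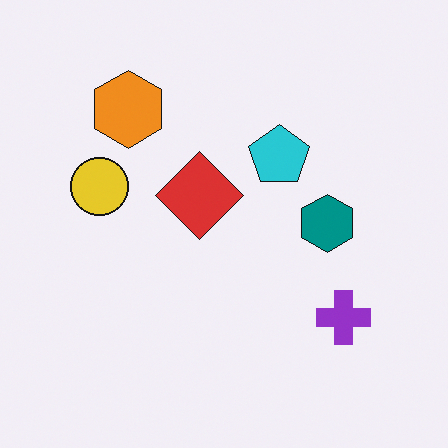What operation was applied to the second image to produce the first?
It was darkened a little.

Every pixel — background and shapes alike — is uniformly darkened.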